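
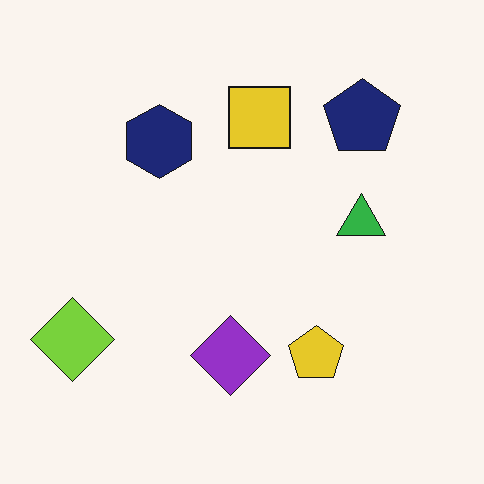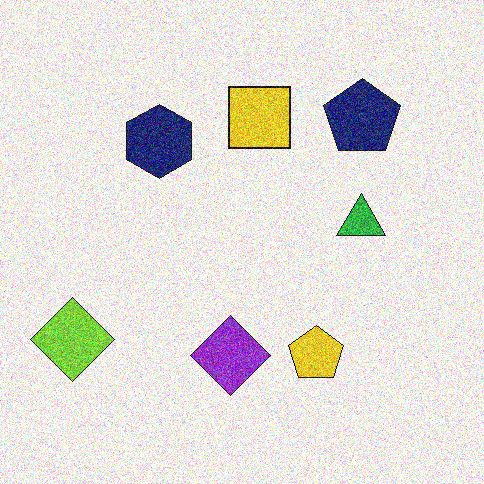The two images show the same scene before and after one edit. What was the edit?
Degraded with heavy additive noise.

Random speckle covers the whole image, including the flat background.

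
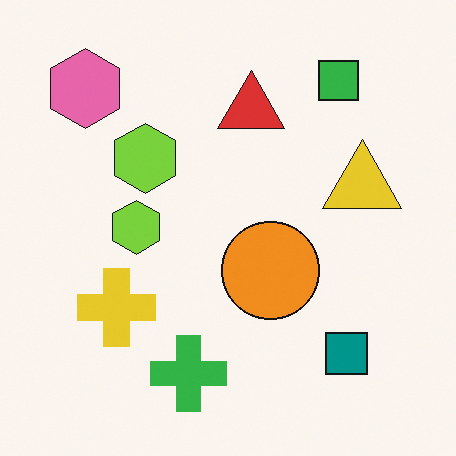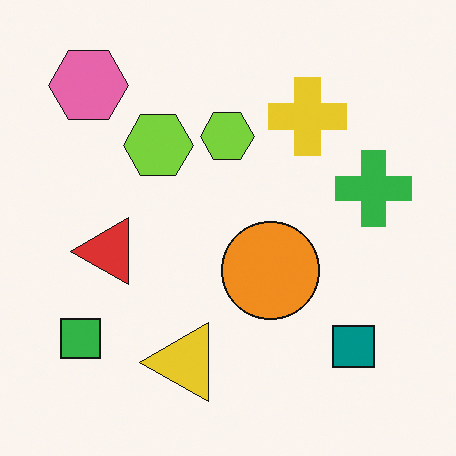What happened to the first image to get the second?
The second image is the first transposed (reflected across the top-left ↔ bottom-right diagonal).

Shapes have swapped their row and column positions — what was in the top-right is now in the bottom-left — a diagonal reflection.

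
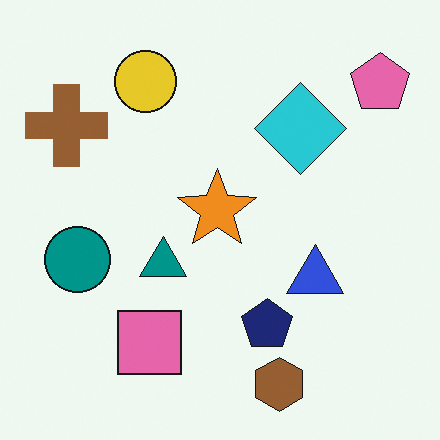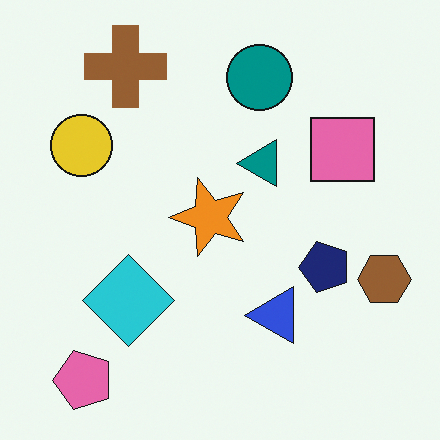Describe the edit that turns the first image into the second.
The image was transposed (reflected across the top-left ↔ bottom-right diagonal).

Shapes have swapped their row and column positions — what was in the top-right is now in the bottom-left — a diagonal reflection.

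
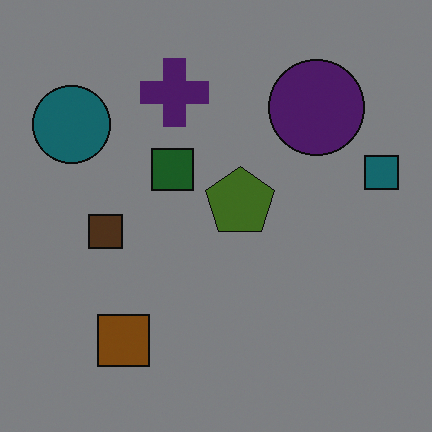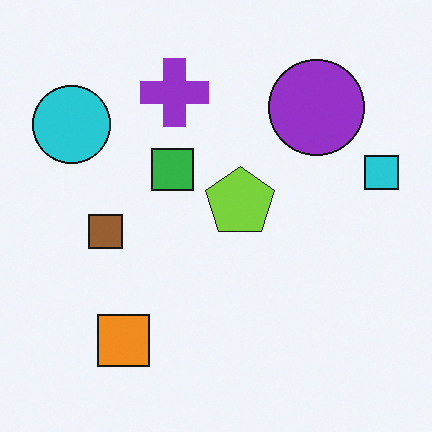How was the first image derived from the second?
The transformation is: substantially darkened.

Every pixel — background and shapes alike — is uniformly darkened.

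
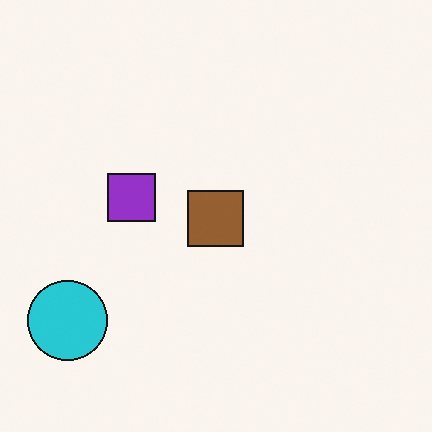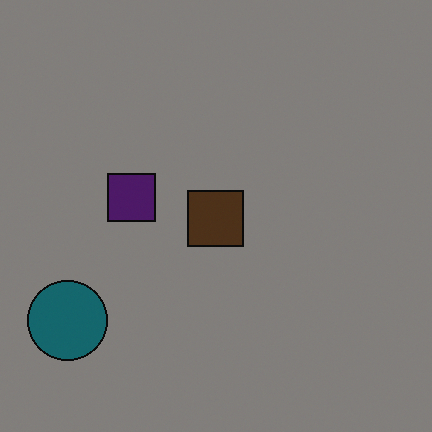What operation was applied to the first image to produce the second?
Substantially darkened.

Every pixel — background and shapes alike — is uniformly darkened.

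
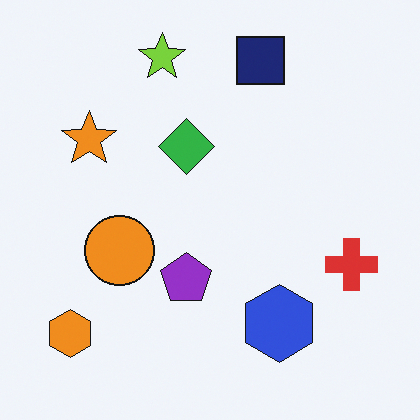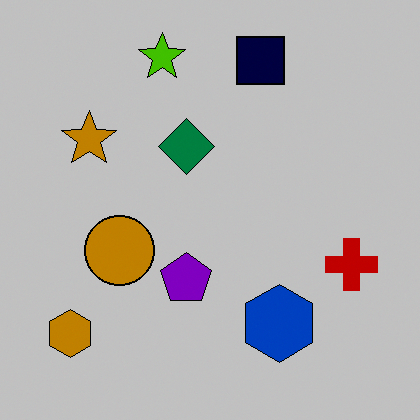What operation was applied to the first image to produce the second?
The image was heavily posterized to just a handful of flat colors.

Each flat color has snapped to a coarser quantized level — most visibly, the near-white background has dropped to a flat grey.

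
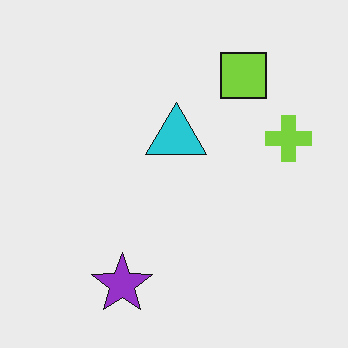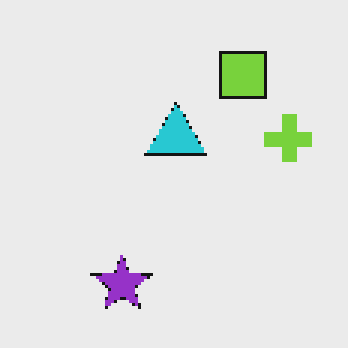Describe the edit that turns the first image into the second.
This is the original image lightly pixelated (a mild mosaic effect).

Shapes are reduced to large square blocks; fine edges and outlines are lost — a downscale-then-upscale (mosaic) effect.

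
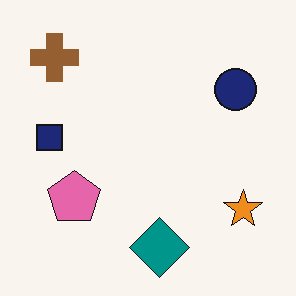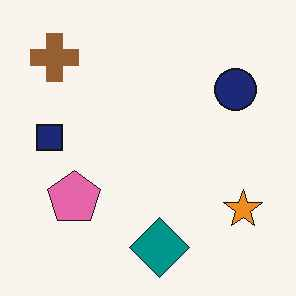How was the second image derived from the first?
This is the original image JPEG-compressed with visible artifacts.

Blocky 8×8 compression artifacts appear around shape edges and the flat background shows ringing — characteristic JPEG degradation.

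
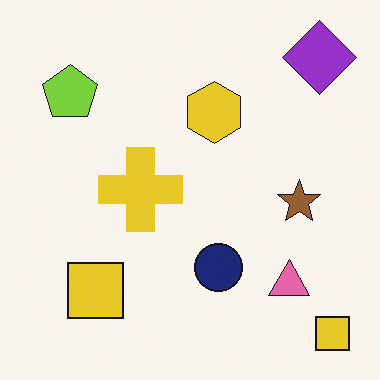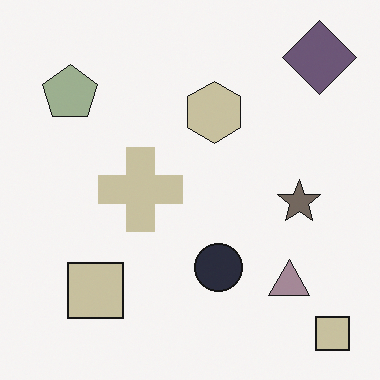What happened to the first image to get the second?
The transformation is: heavily desaturated.

All colors are more muted and greyish — a global saturation change.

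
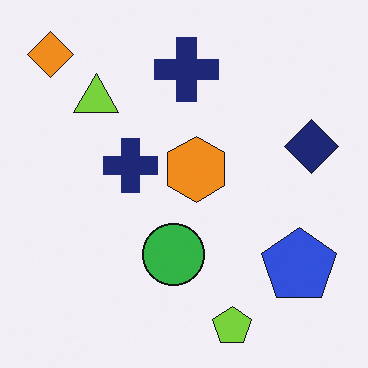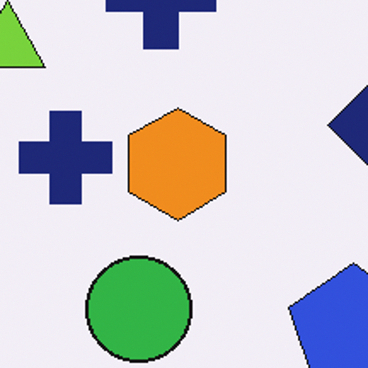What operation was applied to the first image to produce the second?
It was cropped to a noticeably smaller region and rescaled.

The visible shapes are larger and the field of view is narrower; shapes near the original edges may be partly or wholly outside the frame — a crop-and-rescale.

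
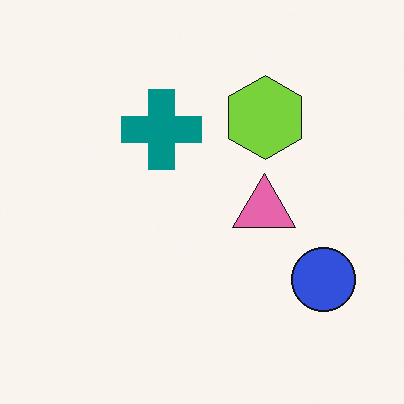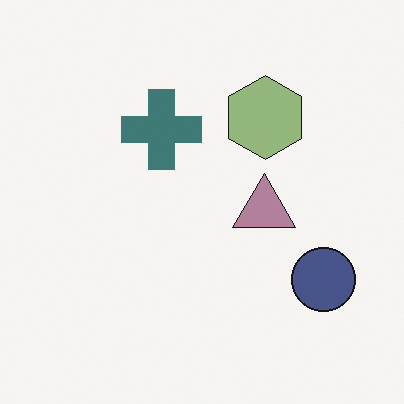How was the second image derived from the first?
Heavily desaturated.

All colors are more muted and greyish — a global saturation change.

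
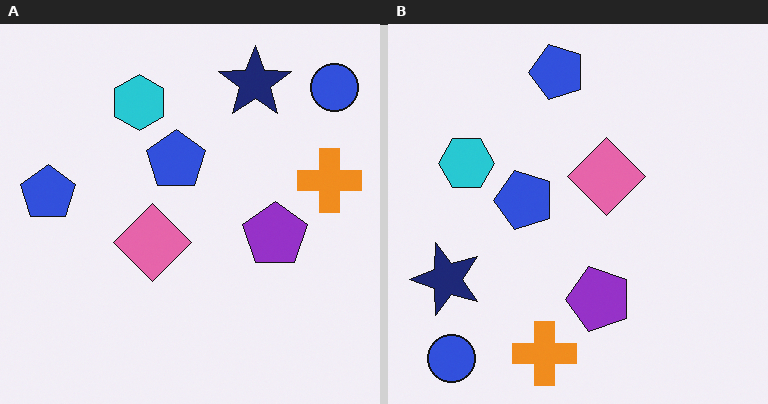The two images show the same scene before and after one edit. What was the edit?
This is the original image transposed (reflected across the top-left ↔ bottom-right diagonal).

Shapes have swapped their row and column positions — what was in the top-right is now in the bottom-left — a diagonal reflection.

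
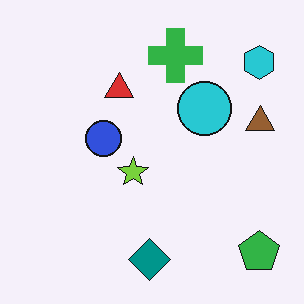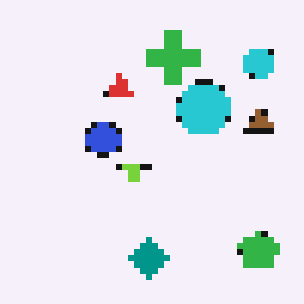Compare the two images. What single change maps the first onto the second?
It was moderately pixelated.

Shapes are reduced to large square blocks; fine edges and outlines are lost — a downscale-then-upscale (mosaic) effect.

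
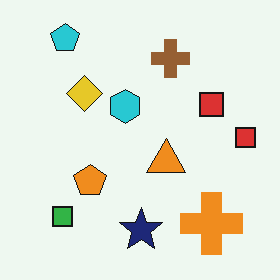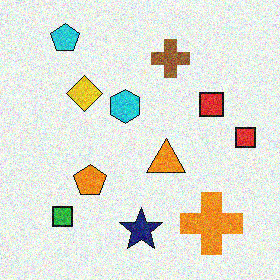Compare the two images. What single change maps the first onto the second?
The second image is the first degraded with moderate additive noise.

Random speckle covers the whole image, including the flat background.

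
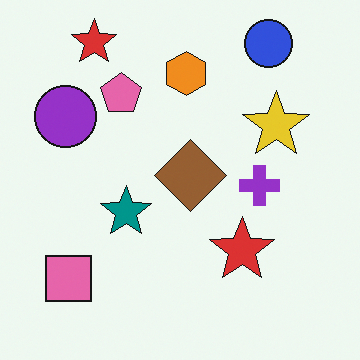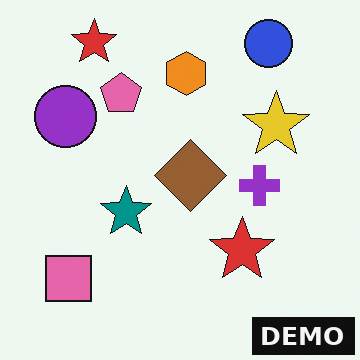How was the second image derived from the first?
This is the original image watermarked with the text "DEMO" in the lower-right corner.

A dark label reading "DEMO" appears in the lower-right corner.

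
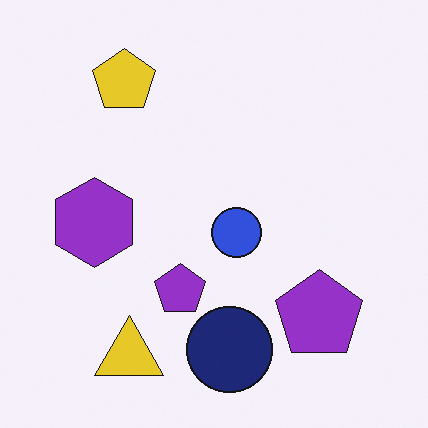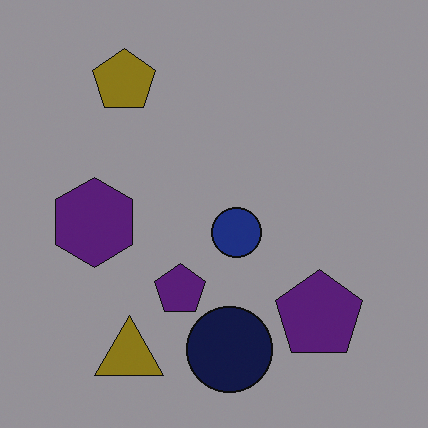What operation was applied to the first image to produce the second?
The image was darkened a lot.

Every pixel — background and shapes alike — is uniformly darkened.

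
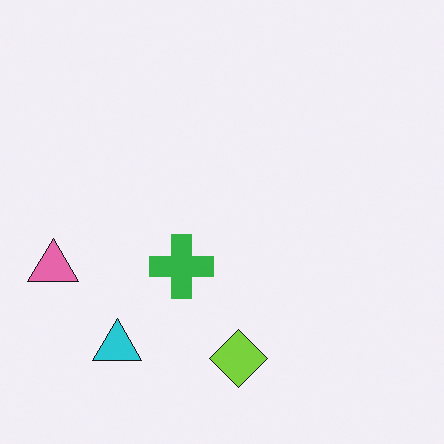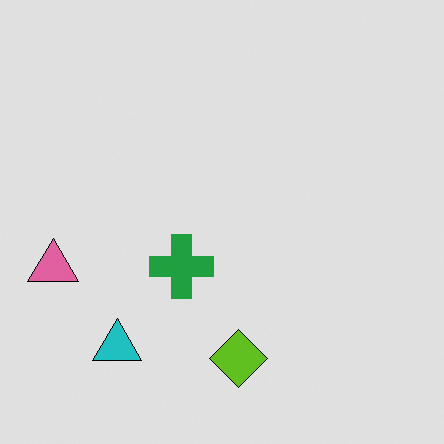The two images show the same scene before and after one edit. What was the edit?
The second image is the first posterized to a reduced palette.

Each flat color has snapped to a coarser quantized level — most visibly, the near-white background has dropped to a flat grey.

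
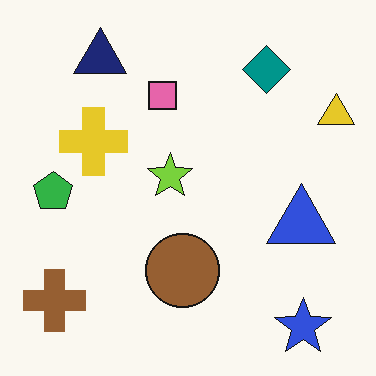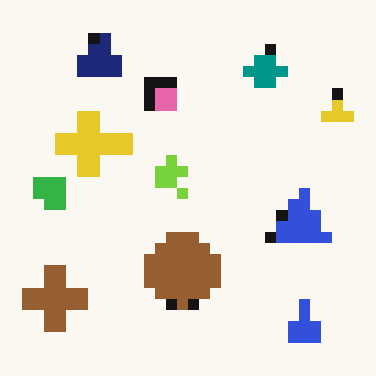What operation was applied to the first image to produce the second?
Coarsely pixelated.

Shapes are reduced to large square blocks; fine edges and outlines are lost — a downscale-then-upscale (mosaic) effect.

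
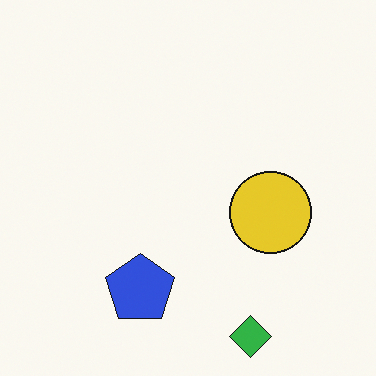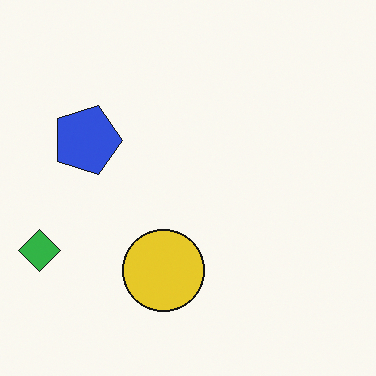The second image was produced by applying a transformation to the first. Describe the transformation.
The transformation is: rotated 90° clockwise.

The green diamond sits in the bottom of the first image and the left of the second — consistent with a whole-image 90° clockwise rotation.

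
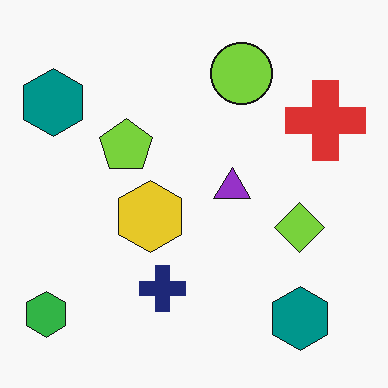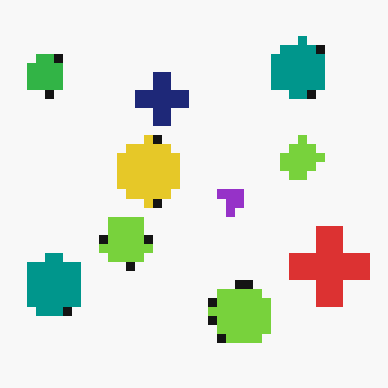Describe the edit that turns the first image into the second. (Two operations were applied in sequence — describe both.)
The image was heavily pixelated into large blocks, then flipped vertically (top ↔ bottom).

Shapes are reduced to large square blocks; fine edges and outlines are lost — a downscale-then-upscale (mosaic) effect. The lime circle is in the top of the first image and the bottom of the second — shapes on opposite sides of the horizontal midline have swapped in a mirror flip.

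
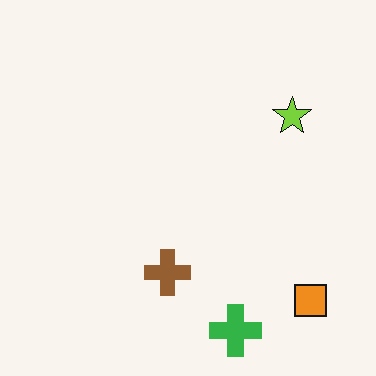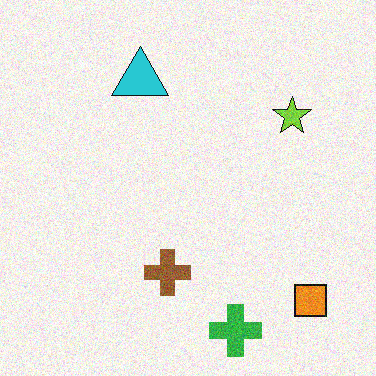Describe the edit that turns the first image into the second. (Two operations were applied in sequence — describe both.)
The second image is the first degraded with moderate additive noise, then overlaid with an additional cyan triangle.

Random speckle covers the whole image, including the flat background. A cyan triangle appears in the second image that is absent from the first.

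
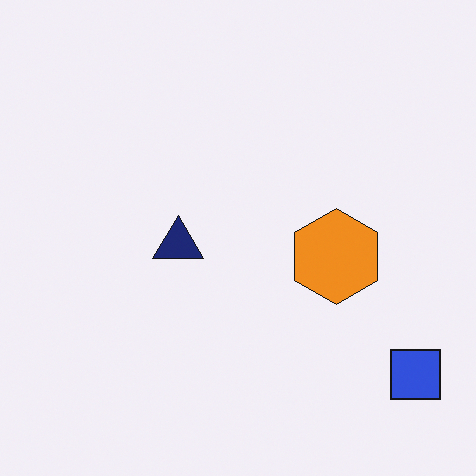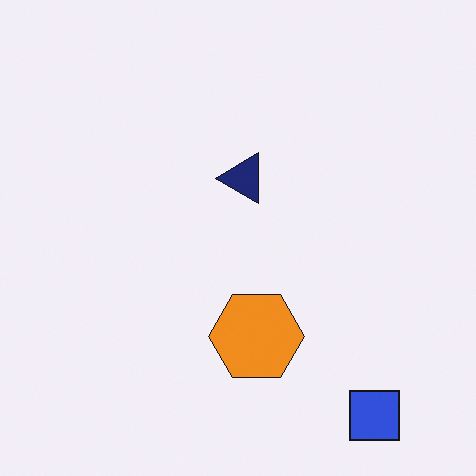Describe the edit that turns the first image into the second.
Transposed (reflected across the top-left ↔ bottom-right diagonal).

Shapes have swapped their row and column positions — what was in the top-right is now in the bottom-left — a diagonal reflection.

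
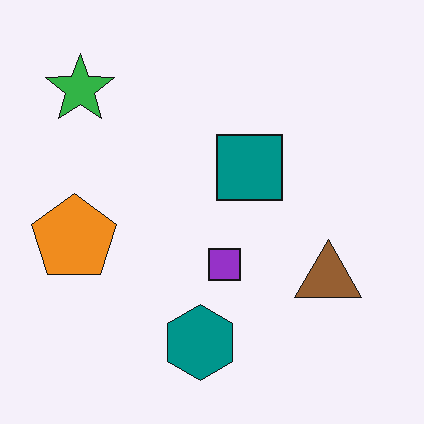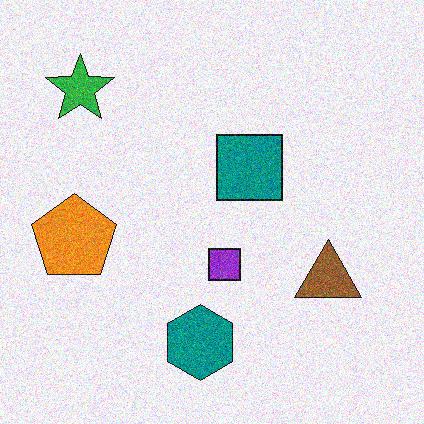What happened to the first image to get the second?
Degraded with visible gaussian noise.

Random speckle covers the whole image, including the flat background.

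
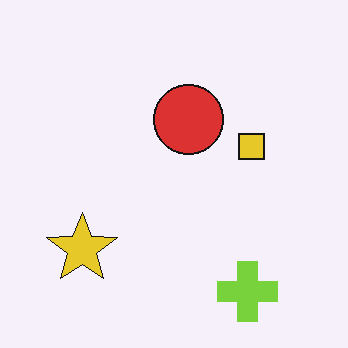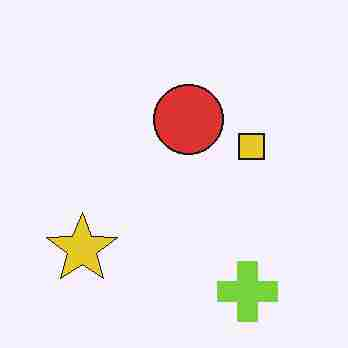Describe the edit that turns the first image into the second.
The image was degraded with heavy JPEG compression.

Blocky 8×8 compression artifacts appear around shape edges and the flat background shows ringing — characteristic JPEG degradation.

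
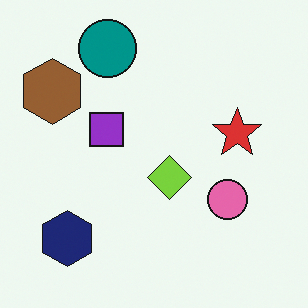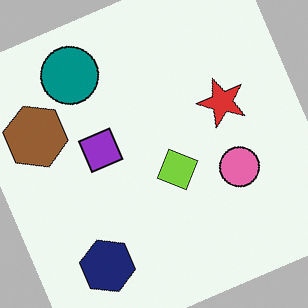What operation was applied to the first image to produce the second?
This is the original image rotated counter-clockwise by a clearly visible amount.

Every shape is tilted by the same angle and the image corners show triangular fill wedges — a whole-image rotation by a non-right angle.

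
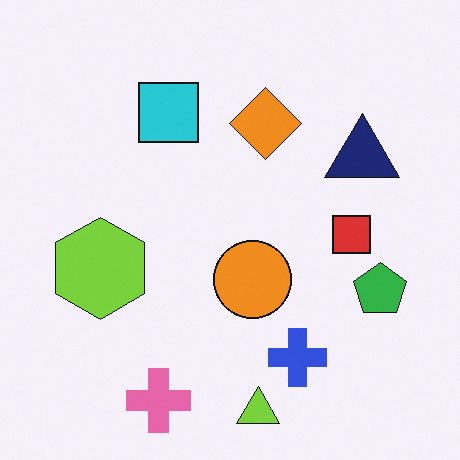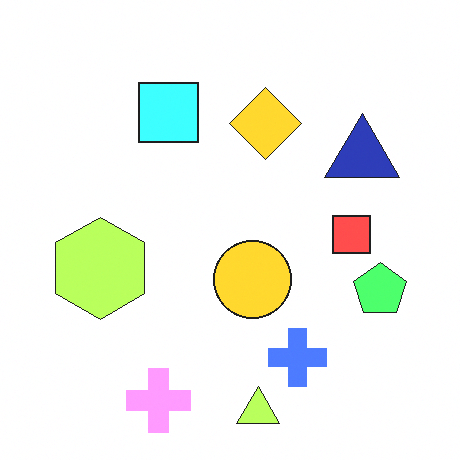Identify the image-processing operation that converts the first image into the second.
The image was brightened a lot.

Every pixel — background and shapes alike — is uniformly brightened.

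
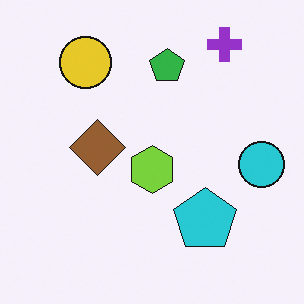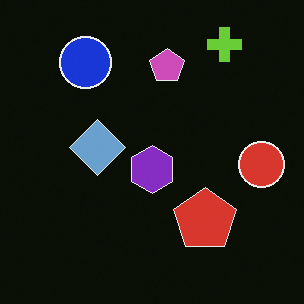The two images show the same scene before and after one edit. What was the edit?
Color-inverted (negative).

The light background has become dark and every shape's color is its complement — a photographic negative.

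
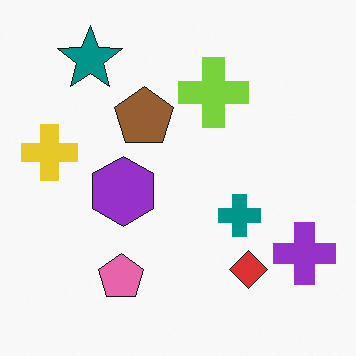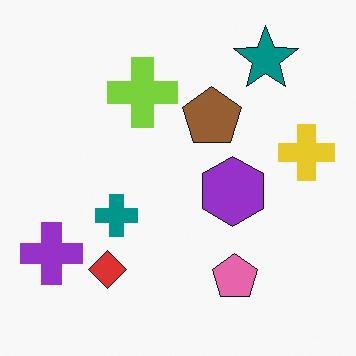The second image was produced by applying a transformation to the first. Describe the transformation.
This is the original image flipped horizontally (left ↔ right).

The yellow cross is in the left of the first image and the right of the second — shapes on opposite sides of the vertical midline have swapped in a mirror flip.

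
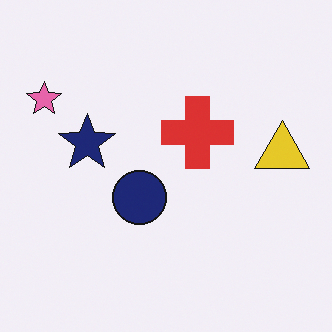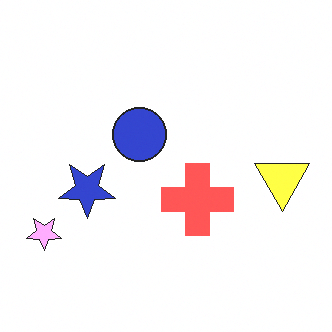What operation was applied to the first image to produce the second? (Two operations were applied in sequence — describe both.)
This is the original image substantially brightened, then flipped vertically (top ↔ bottom).

Every pixel — background and shapes alike — is uniformly brightened. The pink star is in the top-left of the first image and the bottom-left of the second — shapes on opposite sides of the horizontal midline have swapped in a mirror flip.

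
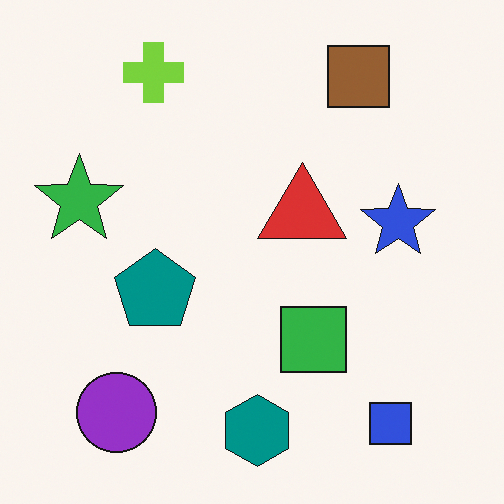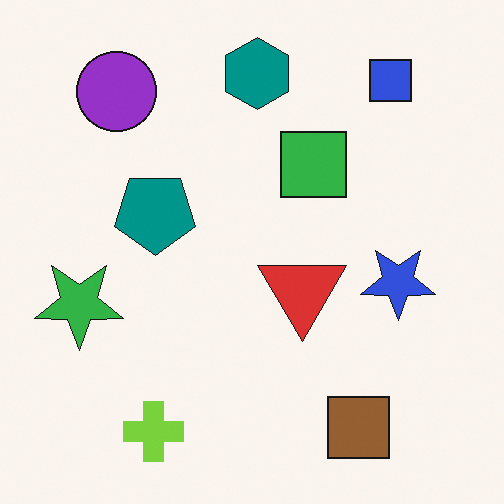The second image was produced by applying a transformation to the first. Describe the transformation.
The transformation is: flipped vertically (top ↔ bottom).

The lime cross is in the top-left of the first image and the bottom-left of the second — shapes on opposite sides of the horizontal midline have swapped in a mirror flip.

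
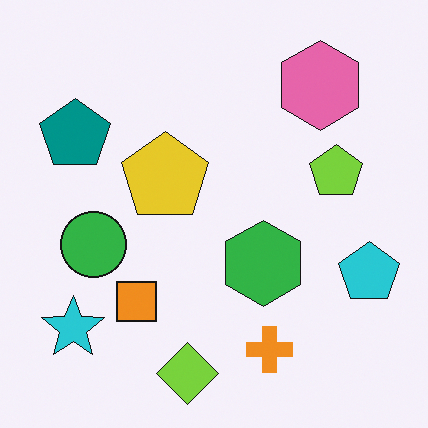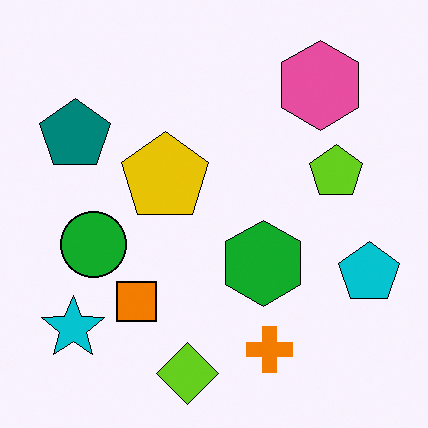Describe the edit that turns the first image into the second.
The image was given slightly increased contrast.

Tones are pushed away from mid-grey across the whole image — a global contrast change.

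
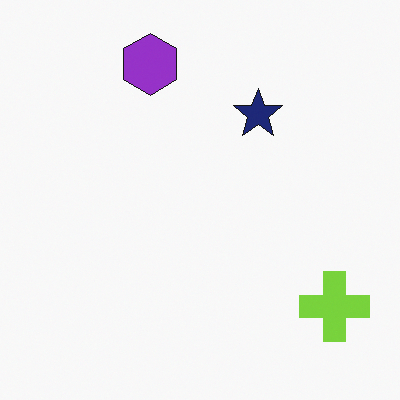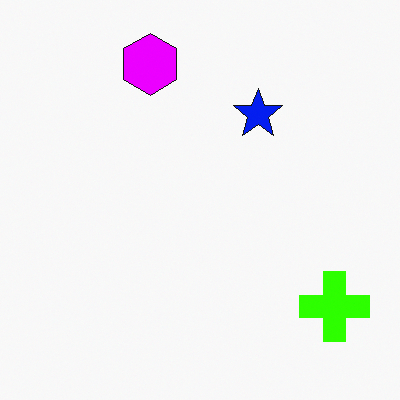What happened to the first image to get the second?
It was made much more vivid (saturation change).

All colors are more vivid — a global saturation change.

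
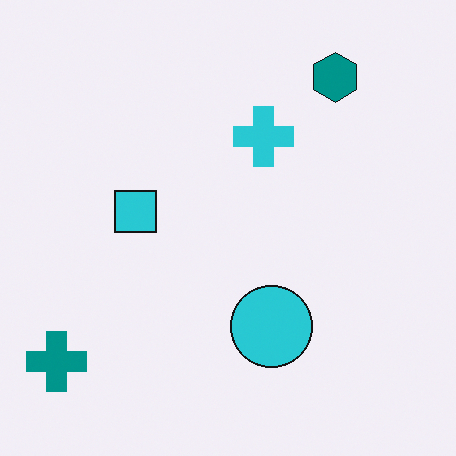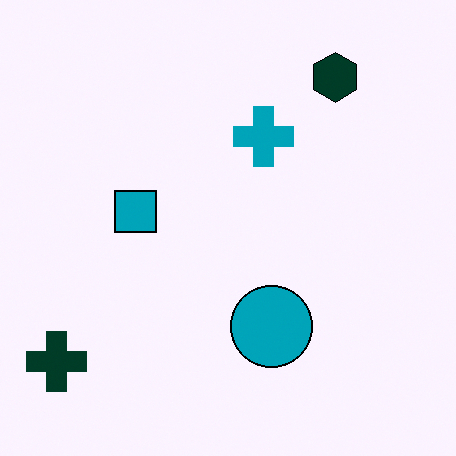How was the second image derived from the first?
The second image is the first boosted in contrast.

Tones are pushed away from mid-grey across the whole image — a global contrast change.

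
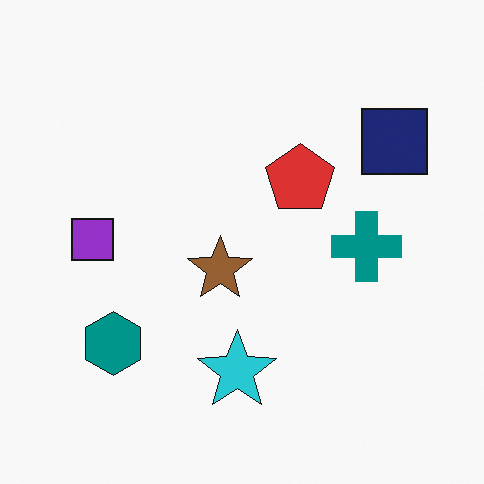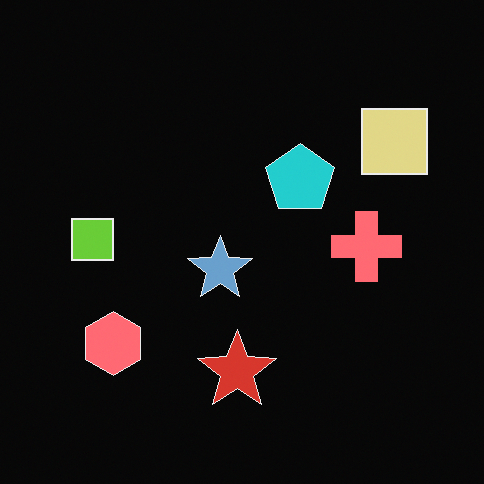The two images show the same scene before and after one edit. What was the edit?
The transformation is: color-inverted (negative).

The light background has become dark and every shape's color is its complement — a photographic negative.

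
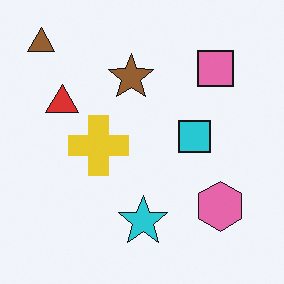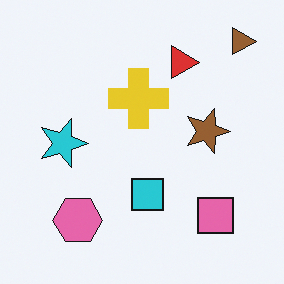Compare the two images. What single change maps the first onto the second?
It was rotated 90° clockwise.

The brown triangle sits in the top-left of the first image and the top-right of the second — consistent with a whole-image 90° clockwise rotation.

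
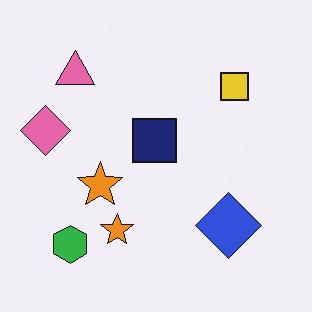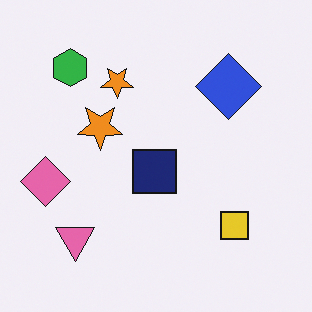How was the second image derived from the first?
The second image is the first flipped vertically (top ↔ bottom).

The green hexagon is in the bottom-left of the first image and the top-left of the second — shapes on opposite sides of the horizontal midline have swapped in a mirror flip.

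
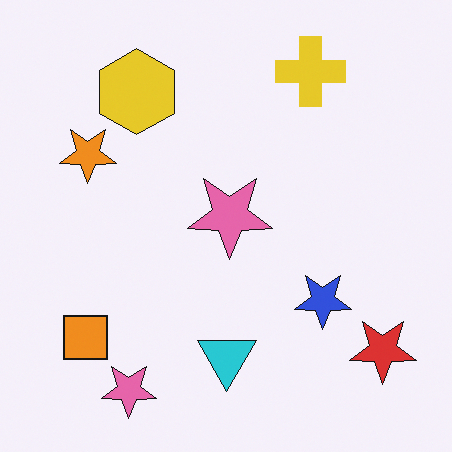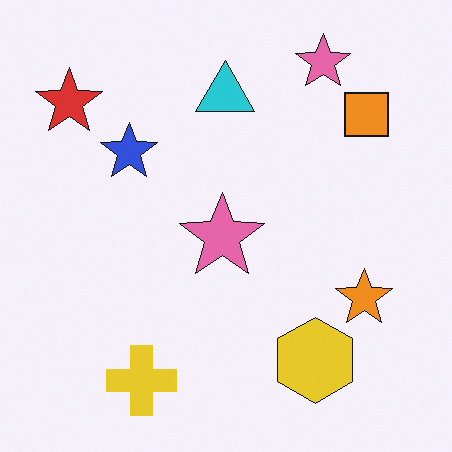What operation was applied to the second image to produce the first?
The first image is the second rotated 180°.

The red star sits in the top-left of the second image and the bottom-right of the first — consistent with a whole-image 180° rotation.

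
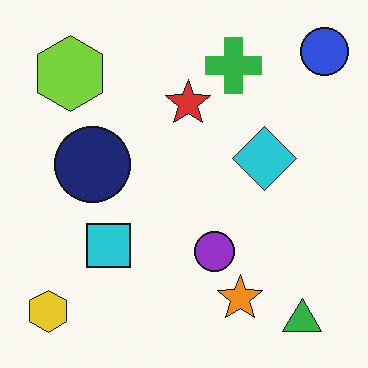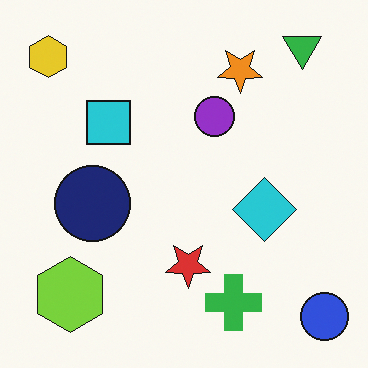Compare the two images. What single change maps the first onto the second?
Flipped vertically (top ↔ bottom).

The green triangle is in the bottom-right of the first image and the top-right of the second — shapes on opposite sides of the horizontal midline have swapped in a mirror flip.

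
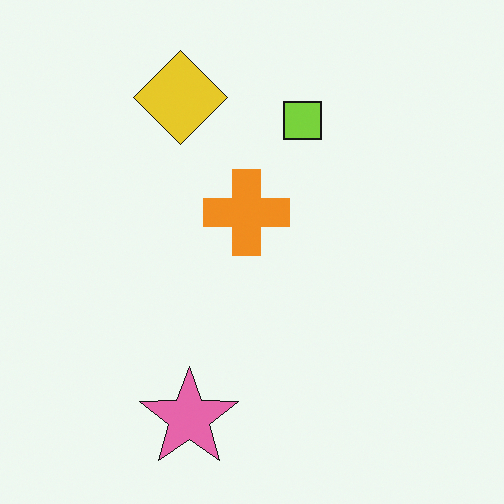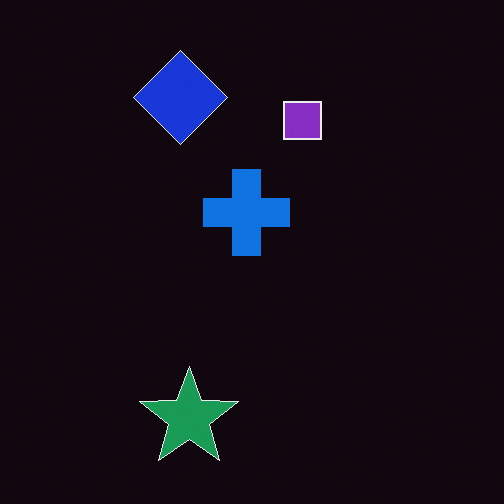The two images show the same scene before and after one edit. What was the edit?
The transformation is: color-inverted (negative).

The light background has become dark and every shape's color is its complement — a photographic negative.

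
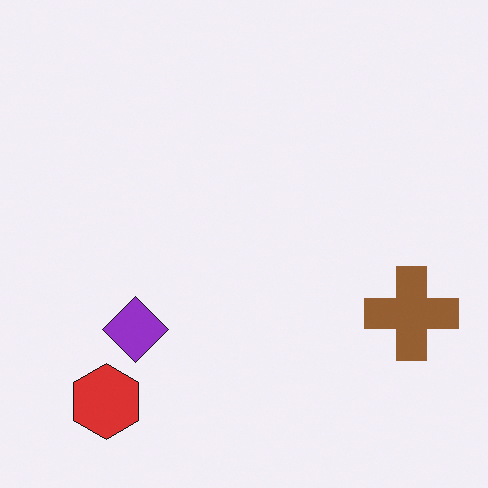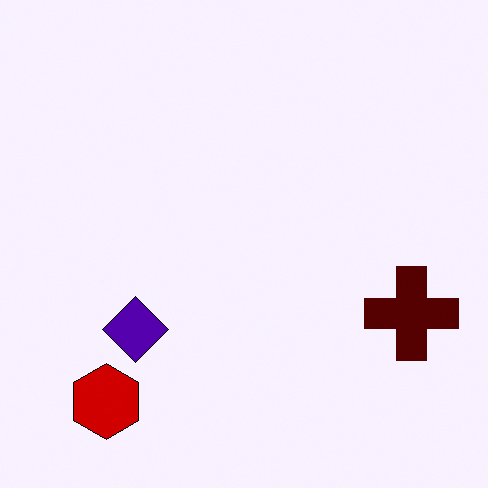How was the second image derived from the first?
The image was given much higher contrast.

Tones are pushed away from mid-grey across the whole image — a global contrast change.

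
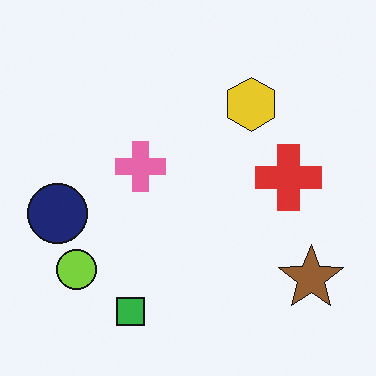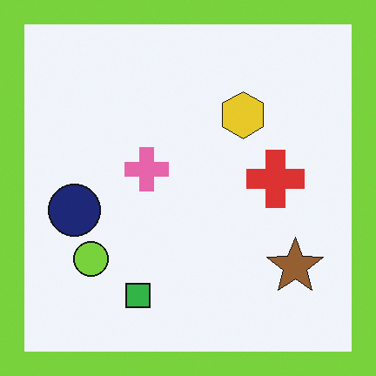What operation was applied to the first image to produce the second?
This is the original image framed with a lime border.

A solid lime frame runs around the edge of the second image, with the content slightly shrunk inside it.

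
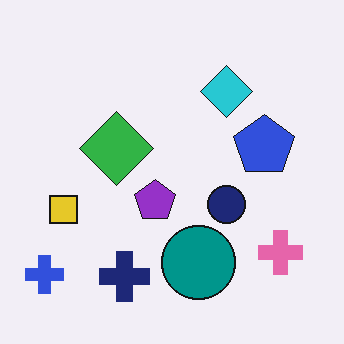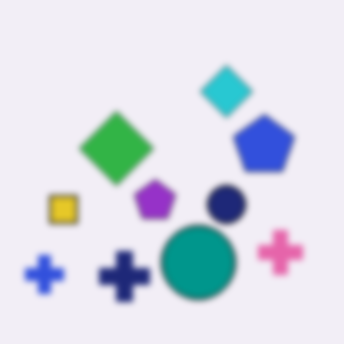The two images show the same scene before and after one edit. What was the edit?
The transformation is: moderately blurred.

Shape edges and outlines are uniformly softened across the whole image.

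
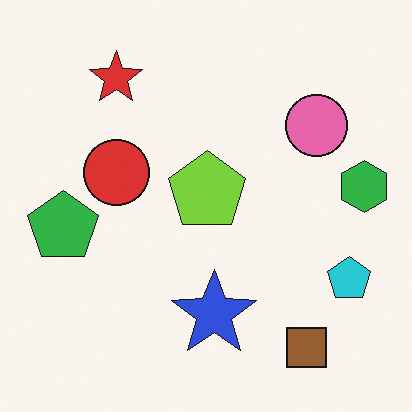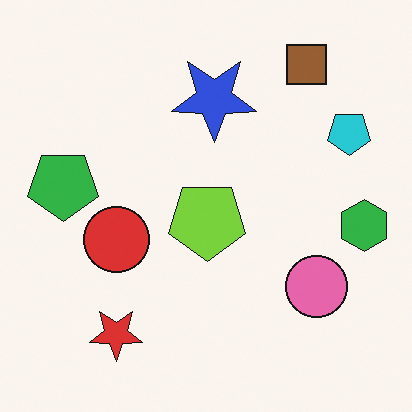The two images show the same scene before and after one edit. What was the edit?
The image was flipped vertically (top ↔ bottom).

The brown square is in the bottom-right of the first image and the top-right of the second — shapes on opposite sides of the horizontal midline have swapped in a mirror flip.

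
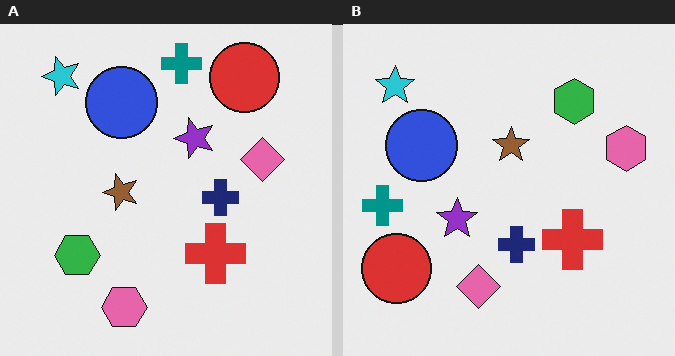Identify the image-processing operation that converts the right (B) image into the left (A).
The left (A) image is the right (B) transposed (reflected across the top-left ↔ bottom-right diagonal).

Shapes have swapped their row and column positions — what was in the top-right is now in the bottom-left — a diagonal reflection.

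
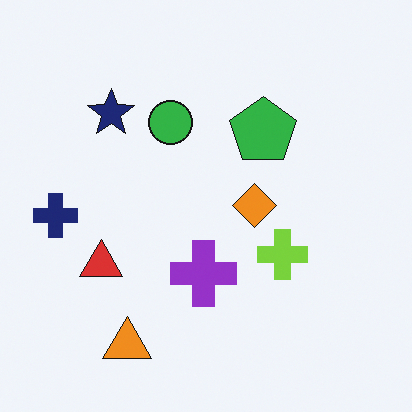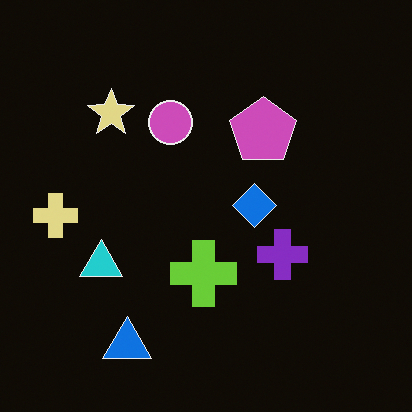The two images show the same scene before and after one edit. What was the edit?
This is the original image color-inverted (negative).

The light background has become dark and every shape's color is its complement — a photographic negative.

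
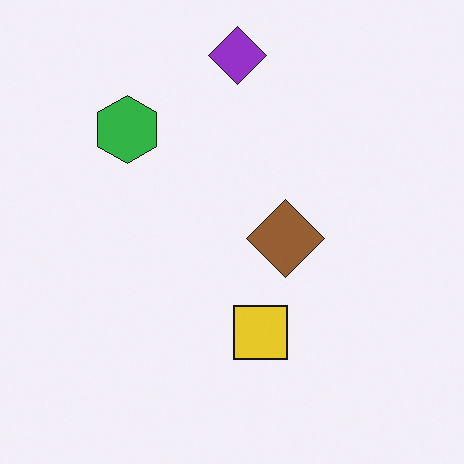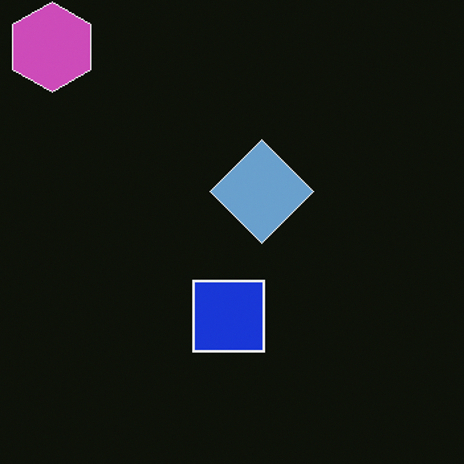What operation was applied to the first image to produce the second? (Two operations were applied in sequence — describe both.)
This is the original image cropped to a modestly smaller region and rescaled, then color-inverted (negative).

The visible shapes are larger and the field of view is narrower; shapes near the original edges may be partly or wholly outside the frame — a crop-and-rescale. The light background has become dark and every shape's color is its complement — a photographic negative.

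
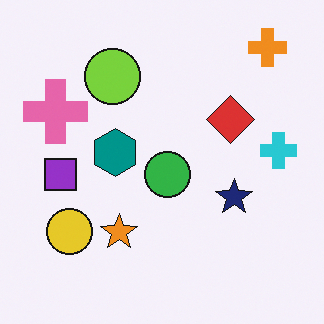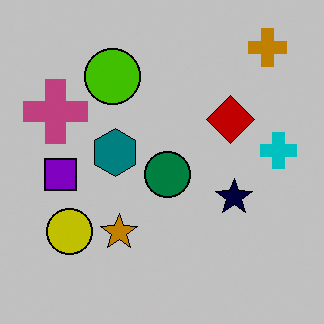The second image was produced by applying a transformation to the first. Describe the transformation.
Aggressively posterized.

Each flat color has snapped to a coarser quantized level — most visibly, the near-white background has dropped to a flat grey.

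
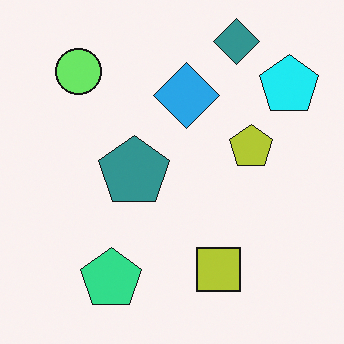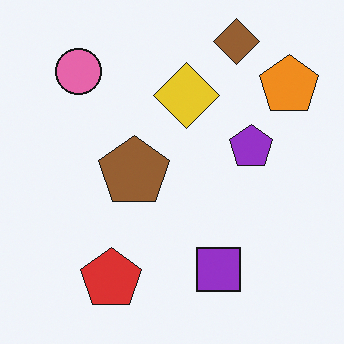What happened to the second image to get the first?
The first image is the second hue-shifted by a moderate amount.

Every shape's color has rotated by the same amount around the hue wheel — a uniform hue shift.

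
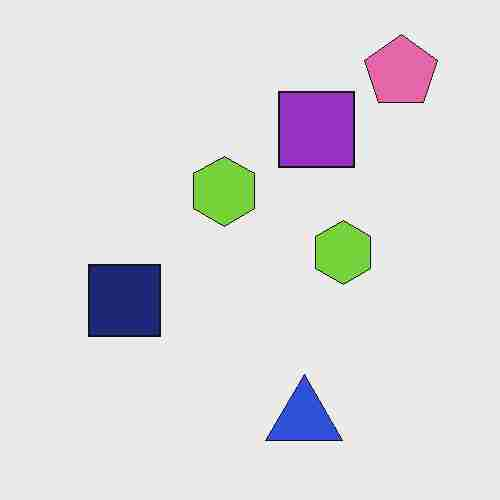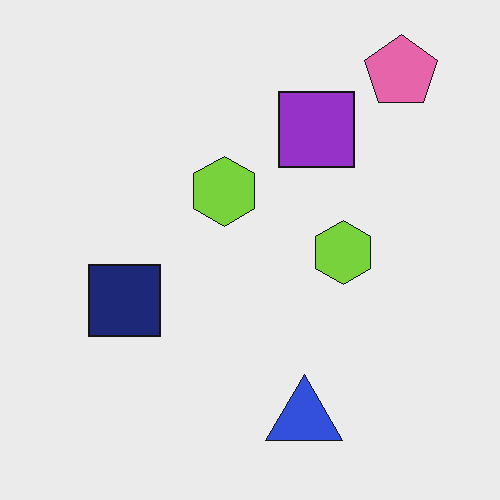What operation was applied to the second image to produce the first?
Degraded with heavy JPEG compression.

Blocky 8×8 compression artifacts appear around shape edges and the flat background shows ringing — characteristic JPEG degradation.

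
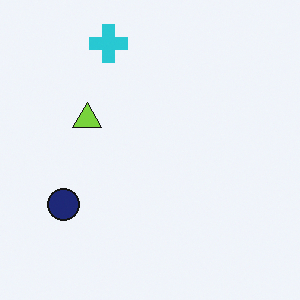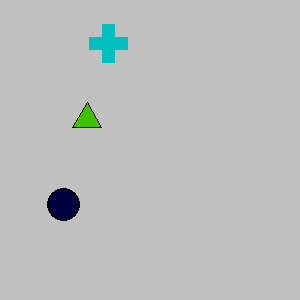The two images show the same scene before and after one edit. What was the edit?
This is the original image heavily posterized to just a handful of flat colors.

Each flat color has snapped to a coarser quantized level — most visibly, the near-white background has dropped to a flat grey.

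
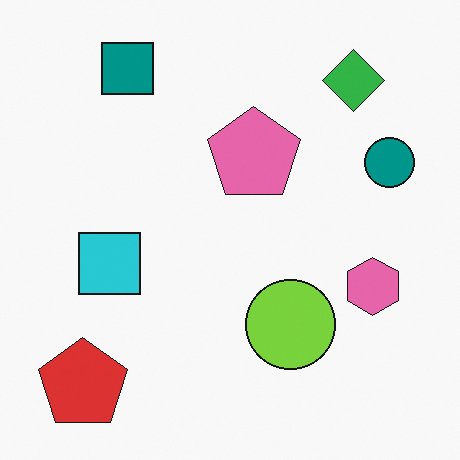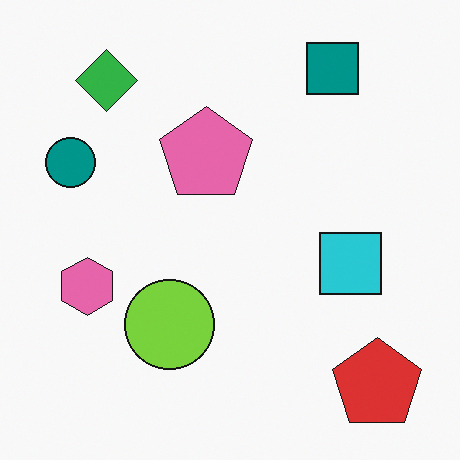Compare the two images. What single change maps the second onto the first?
The image was flipped horizontally (left ↔ right).

The teal circle is in the left of the second image and the right of the first — shapes on opposite sides of the vertical midline have swapped in a mirror flip.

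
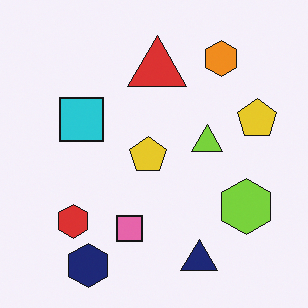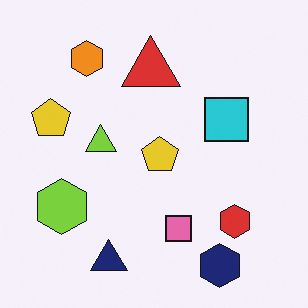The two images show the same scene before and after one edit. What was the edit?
This is the original image flipped horizontally (left ↔ right).

The lime hexagon is in the bottom-right of the first image and the bottom-left of the second — shapes on opposite sides of the vertical midline have swapped in a mirror flip.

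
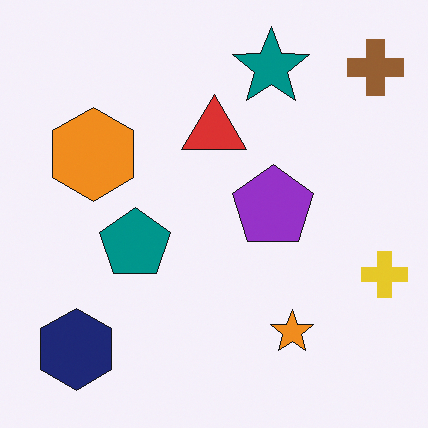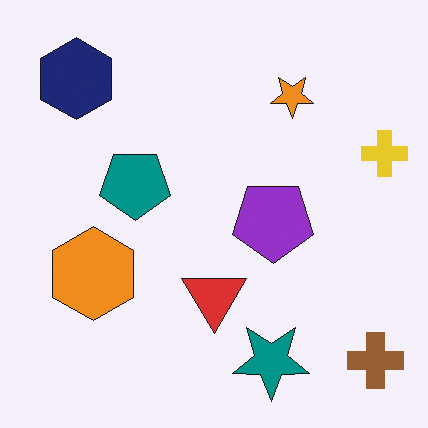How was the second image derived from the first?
The second image is the first flipped vertically (top ↔ bottom).

The brown cross is in the top-right of the first image and the bottom-right of the second — shapes on opposite sides of the horizontal midline have swapped in a mirror flip.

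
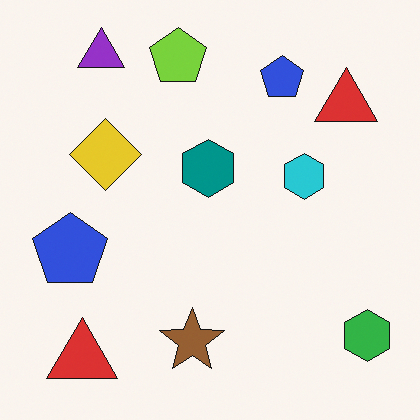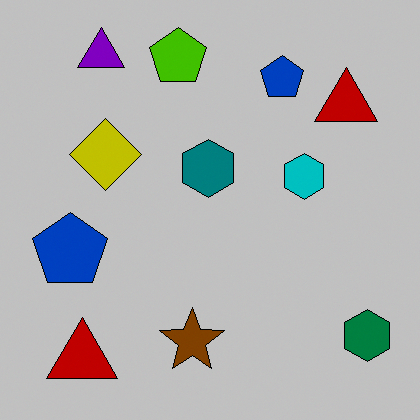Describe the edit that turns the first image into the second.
This is the original image aggressively posterized.

Each flat color has snapped to a coarser quantized level — most visibly, the near-white background has dropped to a flat grey.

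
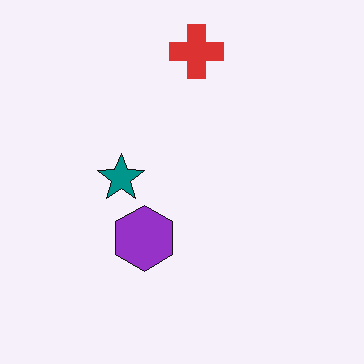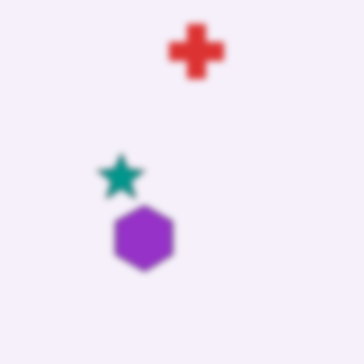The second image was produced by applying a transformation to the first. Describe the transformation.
This is the original image moderately blurred.

Shape edges and outlines are uniformly softened across the whole image.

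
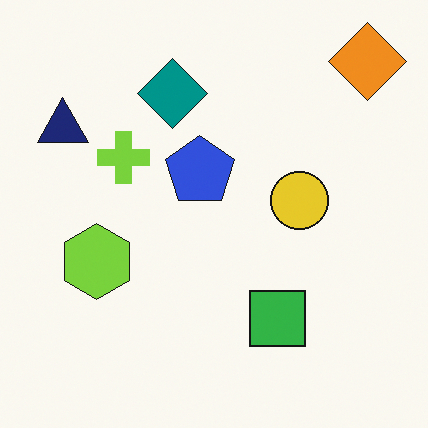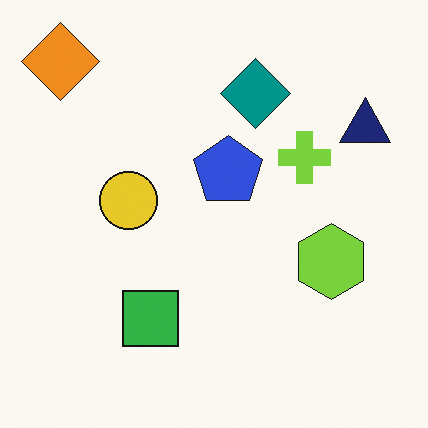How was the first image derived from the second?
It was flipped horizontally (left ↔ right).

The orange diamond is in the top-left of the second image and the top-right of the first — shapes on opposite sides of the vertical midline have swapped in a mirror flip.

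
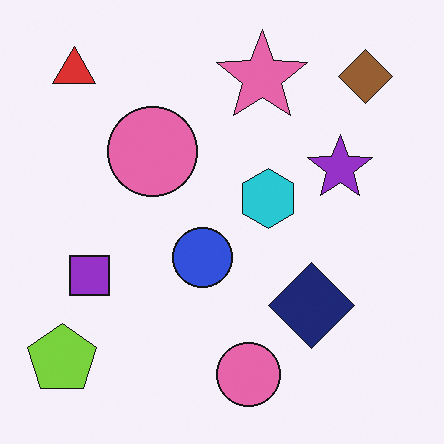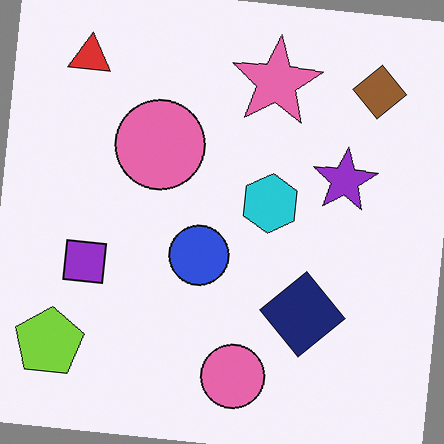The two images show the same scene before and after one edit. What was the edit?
Rotated clockwise by a few degrees.

Every shape is tilted by the same angle and the image corners show triangular fill wedges — a whole-image rotation by a non-right angle.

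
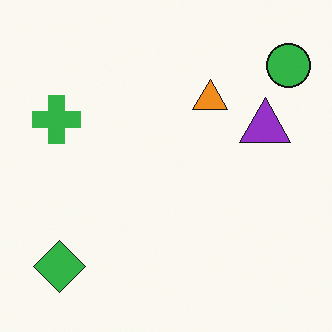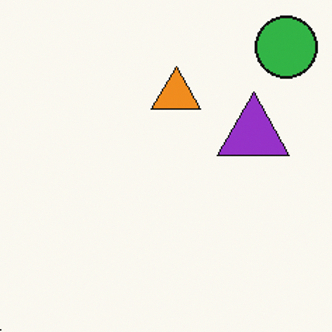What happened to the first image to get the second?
Cropped to a modestly smaller region and rescaled.

The visible shapes are larger and the field of view is narrower; shapes near the original edges may be partly or wholly outside the frame — a crop-and-rescale.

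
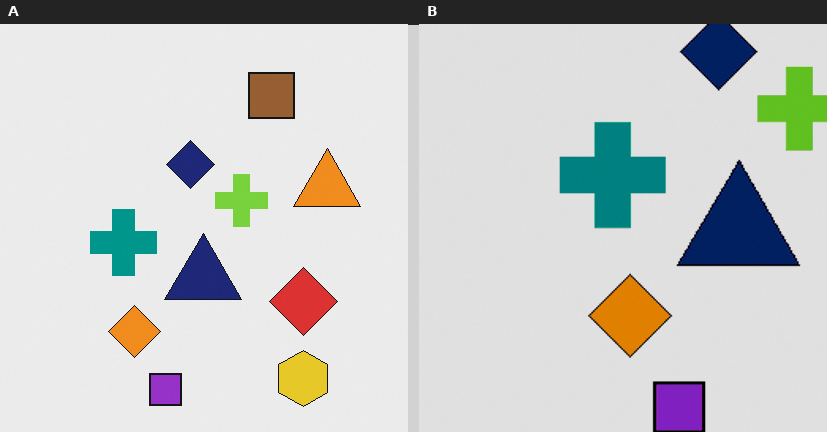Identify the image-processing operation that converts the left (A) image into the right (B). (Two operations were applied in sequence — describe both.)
This is the original image cropped slightly and scaled back up, then moderately posterized.

The visible shapes are larger and the field of view is narrower; shapes near the original edges may be partly or wholly outside the frame — a crop-and-rescale. Each flat color has snapped to a coarser quantized level — most visibly, the near-white background has dropped to a flat grey.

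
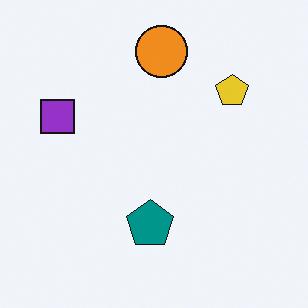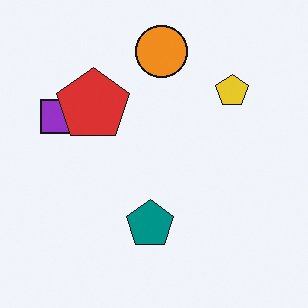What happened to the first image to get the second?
The second image is the first overlaid with an additional red pentagon.

A red pentagon appears in the second image that is absent from the first.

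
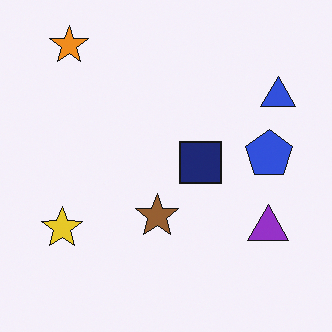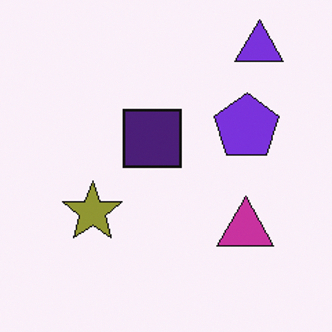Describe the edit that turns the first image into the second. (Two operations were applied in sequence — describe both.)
Cropped to a modestly smaller region and rescaled, then hue-shifted by a small amount.

The visible shapes are larger and the field of view is narrower; shapes near the original edges may be partly or wholly outside the frame — a crop-and-rescale. Every shape's color has rotated by the same amount around the hue wheel — a uniform hue shift.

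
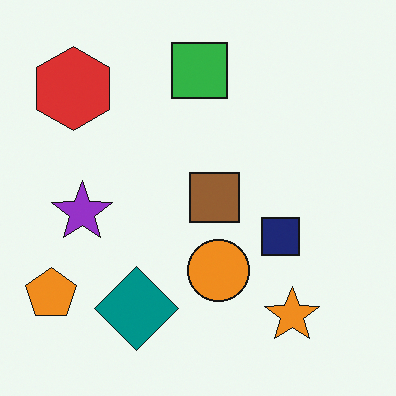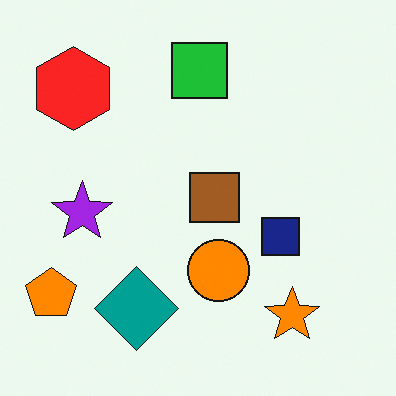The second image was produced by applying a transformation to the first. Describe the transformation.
This is the original image slightly oversaturated.

All colors are more vivid — a global saturation change.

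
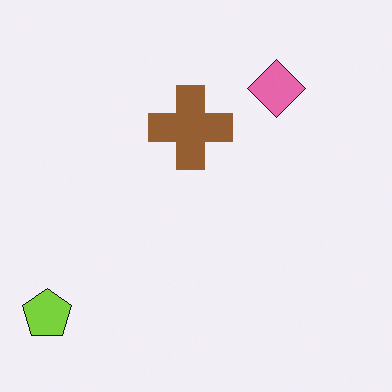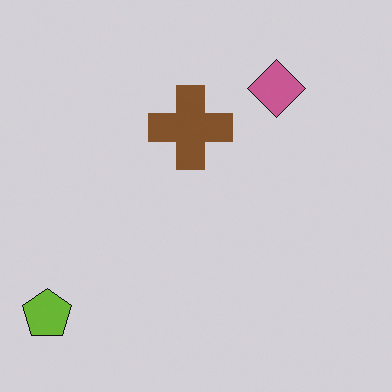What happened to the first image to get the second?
The second image is the first slightly darkened.

Every pixel — background and shapes alike — is uniformly darkened.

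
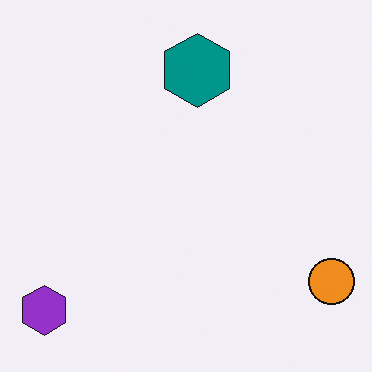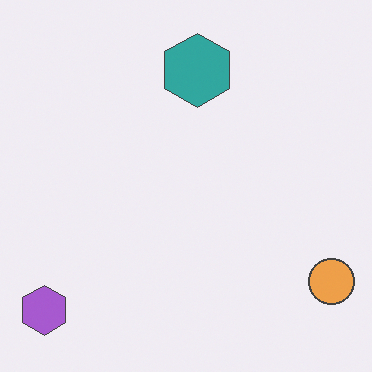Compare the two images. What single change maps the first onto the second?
It was given slightly reduced contrast.

Tones are pushed toward mid-grey across the whole image — a global contrast change.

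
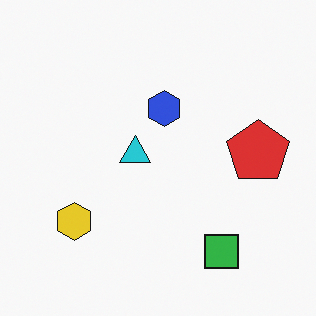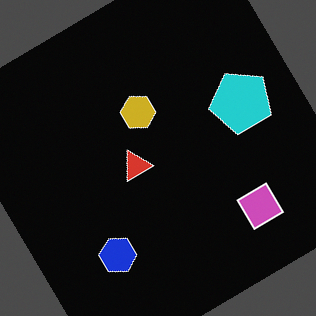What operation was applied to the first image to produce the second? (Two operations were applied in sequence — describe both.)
It was rotated counter-clockwise by a large amount — several tens of degrees, then color-inverted (negative).

Every shape is tilted by the same angle and the image corners show triangular fill wedges — a whole-image rotation by a non-right angle. The light background has become dark and every shape's color is its complement — a photographic negative.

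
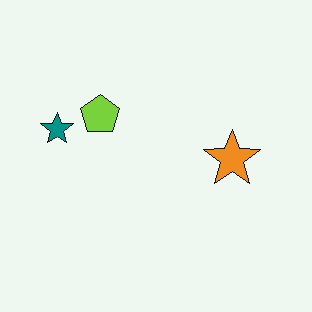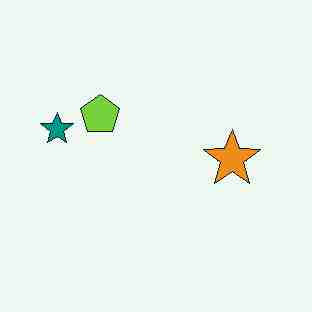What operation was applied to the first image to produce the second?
The image was heavily JPEG-compressed with obvious blocking artifacts.

Blocky 8×8 compression artifacts appear around shape edges and the flat background shows ringing — characteristic JPEG degradation.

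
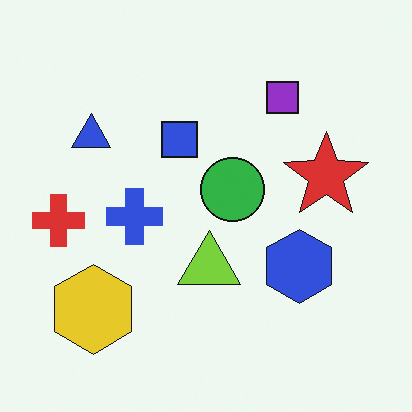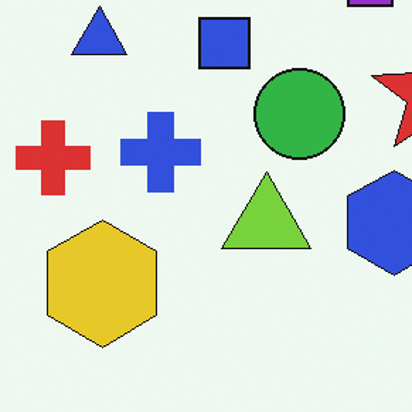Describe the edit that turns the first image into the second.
The second image is the first cropped to a modestly smaller region and rescaled.

The visible shapes are larger and the field of view is narrower; shapes near the original edges may be partly or wholly outside the frame — a crop-and-rescale.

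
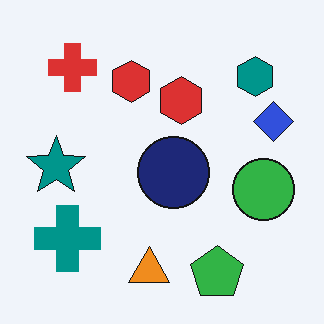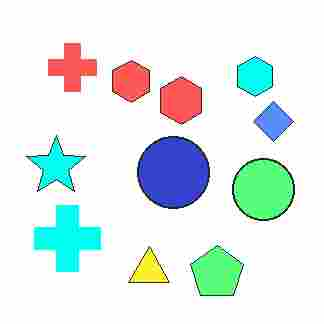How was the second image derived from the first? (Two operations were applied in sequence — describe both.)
Brightened a lot, then heavily JPEG-compressed with obvious blocking artifacts.

Every pixel — background and shapes alike — is uniformly brightened. Blocky 8×8 compression artifacts appear around shape edges and the flat background shows ringing — characteristic JPEG degradation.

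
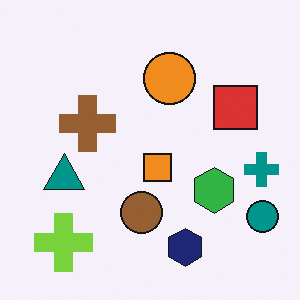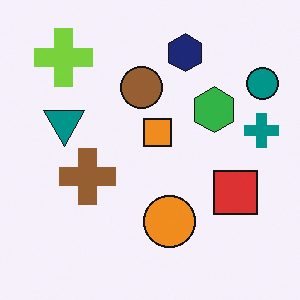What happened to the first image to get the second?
It was flipped vertically (top ↔ bottom).

The navy hexagon is in the bottom of the first image and the top of the second — shapes on opposite sides of the horizontal midline have swapped in a mirror flip.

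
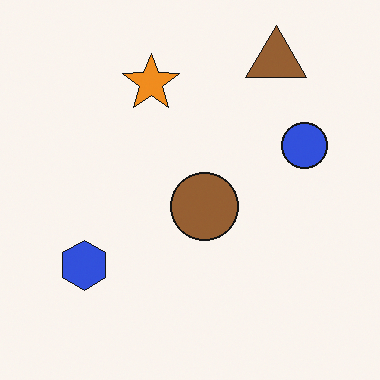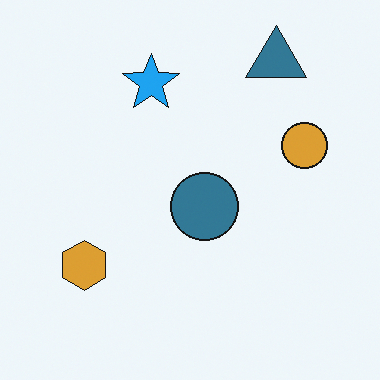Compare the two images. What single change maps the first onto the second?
The image was hue-shifted by a large amount.

Every shape's color has rotated by the same amount around the hue wheel — a uniform hue shift.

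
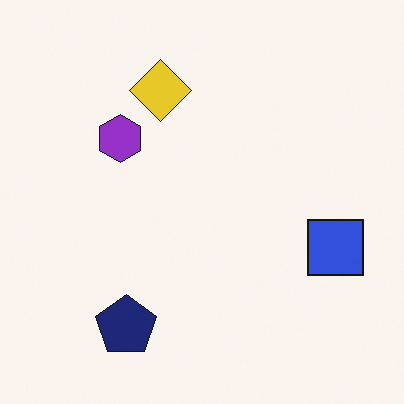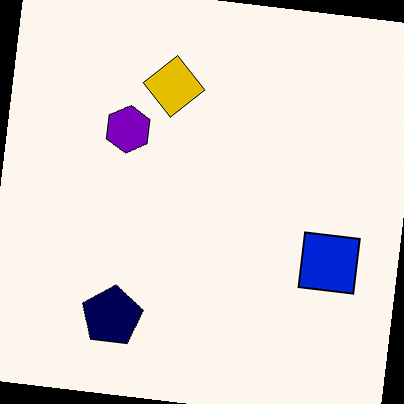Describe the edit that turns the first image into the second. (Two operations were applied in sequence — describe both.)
The second image is the first given slightly increased contrast, then rotated clockwise by a few degrees.

Tones are pushed away from mid-grey across the whole image — a global contrast change. Every shape is tilted by the same angle and the image corners show triangular fill wedges — a whole-image rotation by a non-right angle.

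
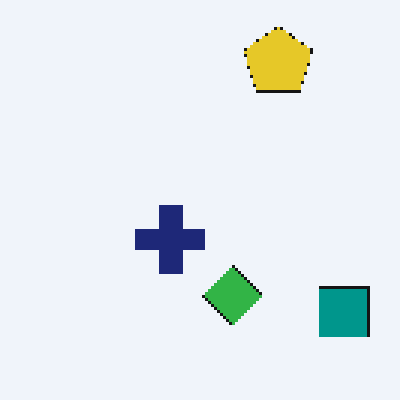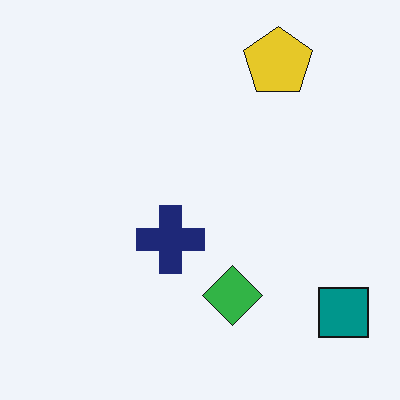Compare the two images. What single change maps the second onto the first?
The first image is the second lightly pixelated (a mild mosaic effect).

Shapes are reduced to large square blocks; fine edges and outlines are lost — a downscale-then-upscale (mosaic) effect.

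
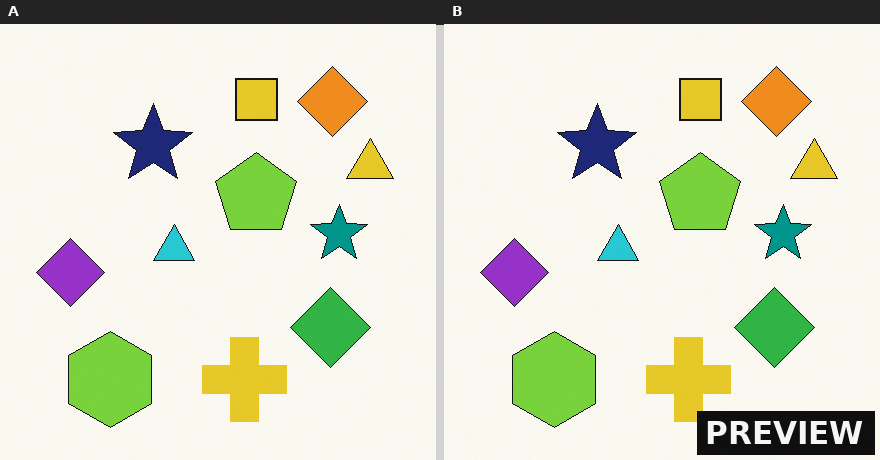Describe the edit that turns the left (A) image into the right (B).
The image was watermarked with the text "PREVIEW" in the lower-right corner.

A dark label reading "PREVIEW" appears in the lower-right corner.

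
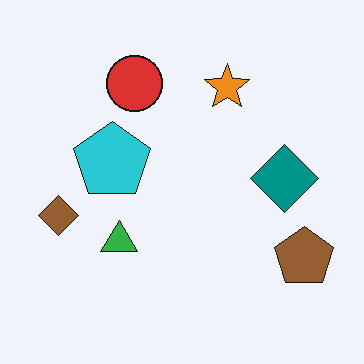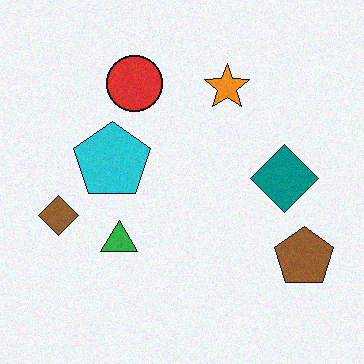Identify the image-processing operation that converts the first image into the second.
Degraded with subtle gaussian noise.

Random speckle covers the whole image, including the flat background.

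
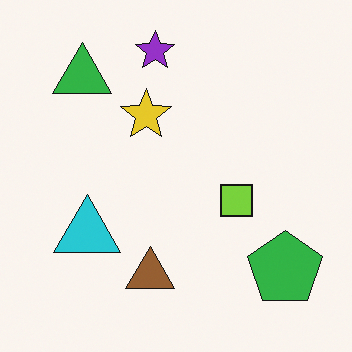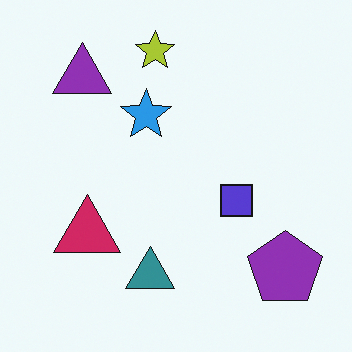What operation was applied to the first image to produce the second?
This is the original image hue-shifted noticeably.

Every shape's color has rotated by the same amount around the hue wheel — a uniform hue shift.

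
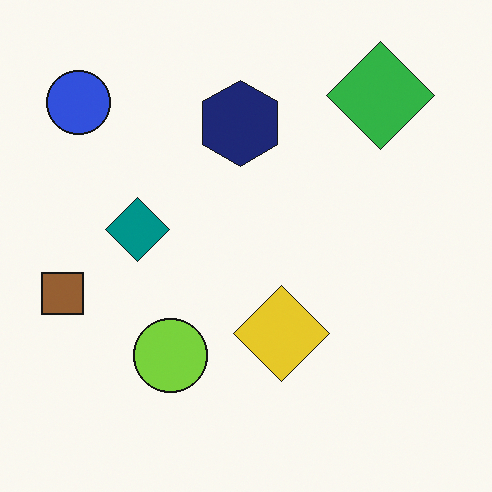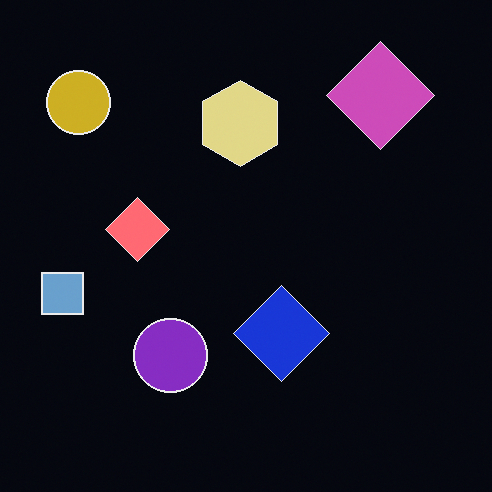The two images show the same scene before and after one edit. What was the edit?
This is the original image color-inverted (negative).

The light background has become dark and every shape's color is its complement — a photographic negative.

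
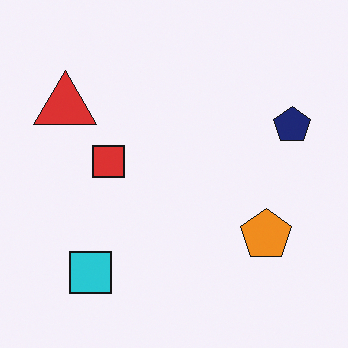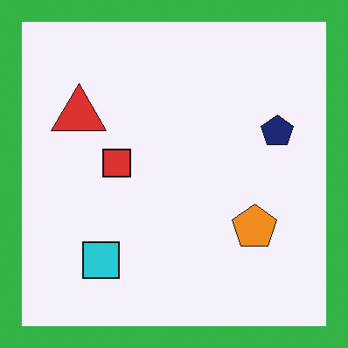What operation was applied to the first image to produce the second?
The second image is the first framed with a green border.

A solid green frame runs around the edge of the second image, with the content slightly shrunk inside it.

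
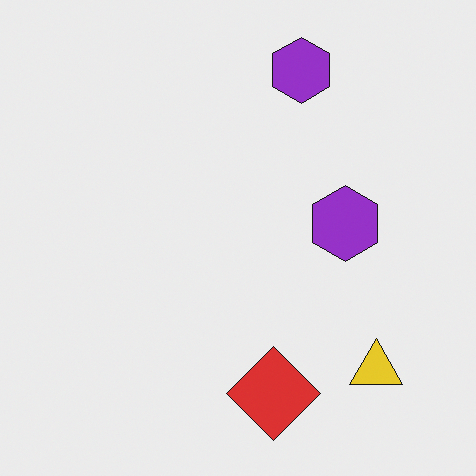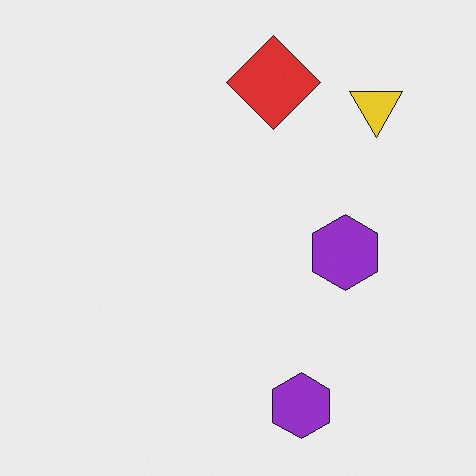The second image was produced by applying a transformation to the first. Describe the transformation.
The image was flipped vertically (top ↔ bottom).

The red diamond is in the bottom of the first image and the top of the second — shapes on opposite sides of the horizontal midline have swapped in a mirror flip.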